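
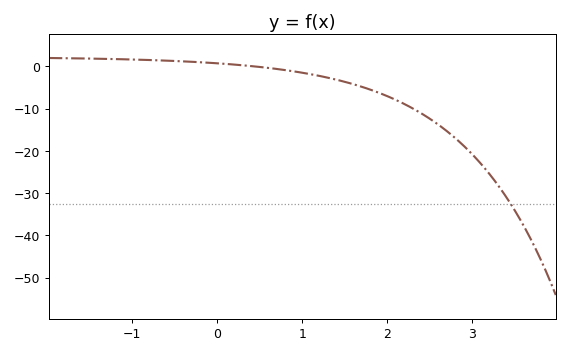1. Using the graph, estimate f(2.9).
-18.8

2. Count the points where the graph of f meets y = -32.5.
1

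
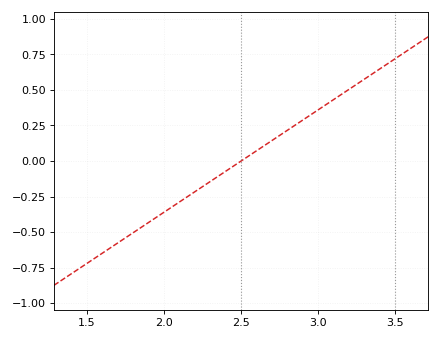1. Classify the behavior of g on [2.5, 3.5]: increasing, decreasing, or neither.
increasing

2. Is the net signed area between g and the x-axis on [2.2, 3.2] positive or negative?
positive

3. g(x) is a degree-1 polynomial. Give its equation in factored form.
y = 0.72(x - 2.5)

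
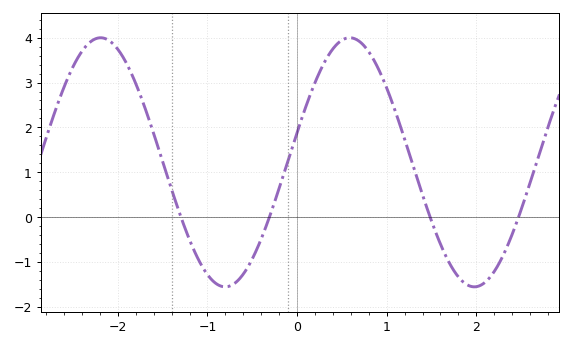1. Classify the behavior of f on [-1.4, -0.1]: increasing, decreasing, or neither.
neither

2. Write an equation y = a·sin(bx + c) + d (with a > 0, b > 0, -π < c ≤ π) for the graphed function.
y = 2.78sin(2.26x + 0.242) + 1.22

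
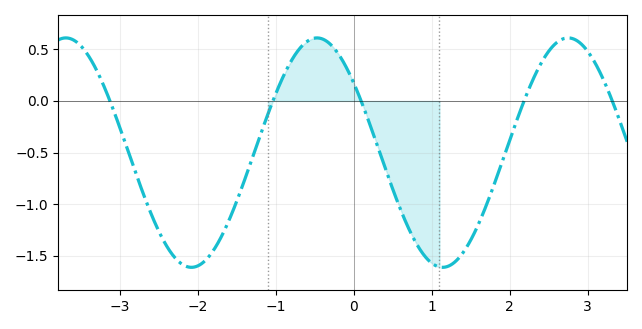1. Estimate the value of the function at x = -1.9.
-1.55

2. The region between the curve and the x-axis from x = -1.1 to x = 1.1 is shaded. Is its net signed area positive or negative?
negative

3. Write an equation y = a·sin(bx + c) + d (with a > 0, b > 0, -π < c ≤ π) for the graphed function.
y = 1.11sin(1.9x + 2.5) - 0.5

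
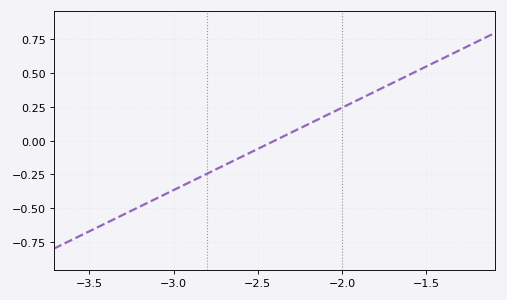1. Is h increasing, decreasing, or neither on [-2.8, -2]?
increasing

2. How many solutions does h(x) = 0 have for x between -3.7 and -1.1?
1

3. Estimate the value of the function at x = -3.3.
-0.54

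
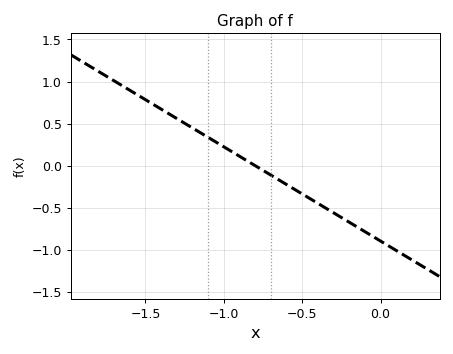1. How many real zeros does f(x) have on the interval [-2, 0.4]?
1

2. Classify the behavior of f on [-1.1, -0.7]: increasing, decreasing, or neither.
decreasing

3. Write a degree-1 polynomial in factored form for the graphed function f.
y = -1.12(x + 0.8)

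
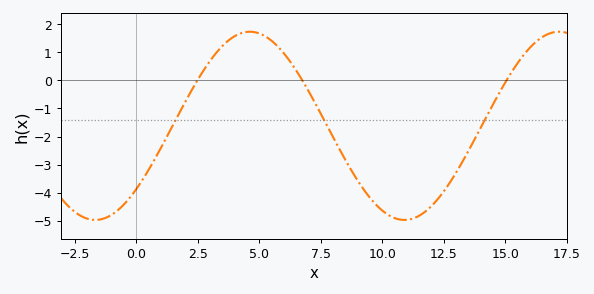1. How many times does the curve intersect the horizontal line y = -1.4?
3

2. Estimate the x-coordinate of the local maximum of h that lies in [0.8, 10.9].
4.5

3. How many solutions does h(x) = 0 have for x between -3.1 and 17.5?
3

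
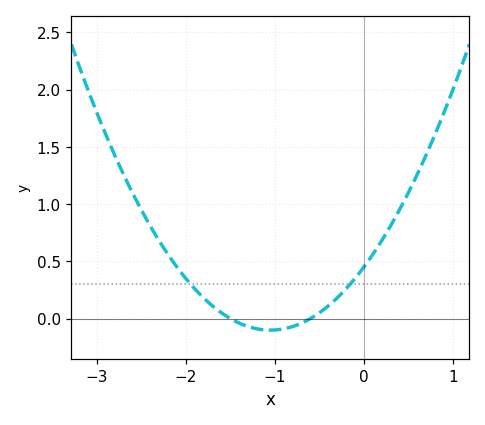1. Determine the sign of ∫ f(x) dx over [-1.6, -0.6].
negative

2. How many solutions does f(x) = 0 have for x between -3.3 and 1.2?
2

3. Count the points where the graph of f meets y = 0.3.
2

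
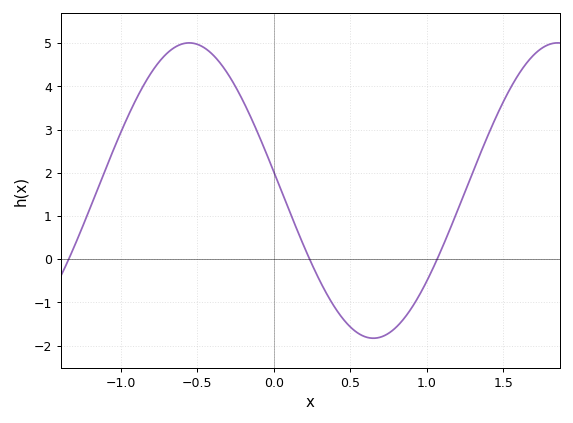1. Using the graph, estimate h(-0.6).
4.98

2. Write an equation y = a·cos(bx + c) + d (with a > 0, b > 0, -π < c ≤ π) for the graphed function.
y = 3.42cos(2.61x + 1.44) + 1.59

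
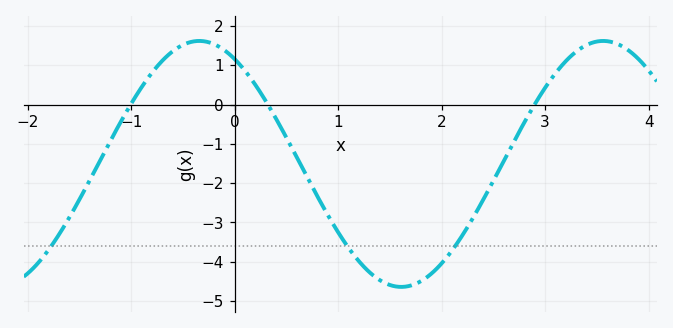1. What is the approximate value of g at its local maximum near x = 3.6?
1.62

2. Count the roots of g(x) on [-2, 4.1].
3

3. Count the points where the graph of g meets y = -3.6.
3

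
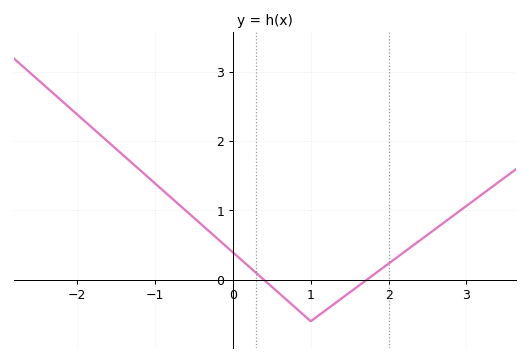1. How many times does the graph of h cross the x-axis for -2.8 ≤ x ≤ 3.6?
2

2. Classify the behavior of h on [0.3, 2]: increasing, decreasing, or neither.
neither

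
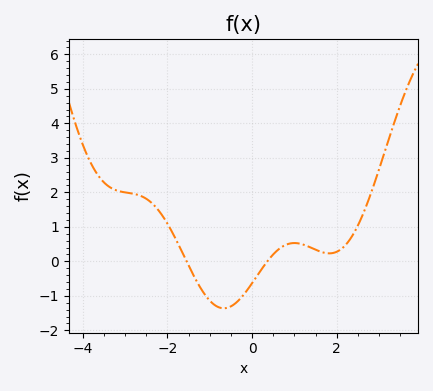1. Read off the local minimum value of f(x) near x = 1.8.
0.2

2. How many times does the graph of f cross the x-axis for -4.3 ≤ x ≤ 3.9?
2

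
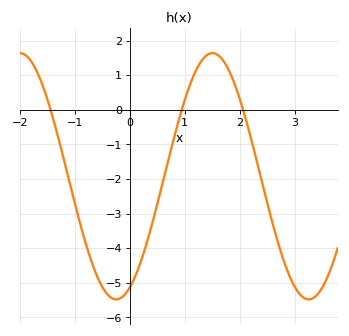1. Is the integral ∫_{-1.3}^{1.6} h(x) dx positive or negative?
negative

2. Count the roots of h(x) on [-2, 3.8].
3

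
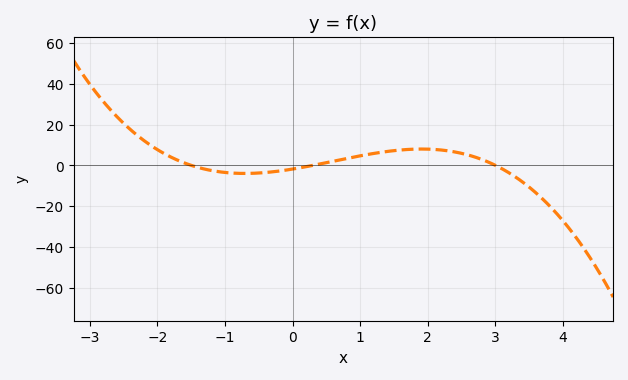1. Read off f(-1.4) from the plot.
-1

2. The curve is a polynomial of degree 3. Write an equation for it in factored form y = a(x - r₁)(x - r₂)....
y = -1.34(x + 1.5)(x - 0.3)(x - 3)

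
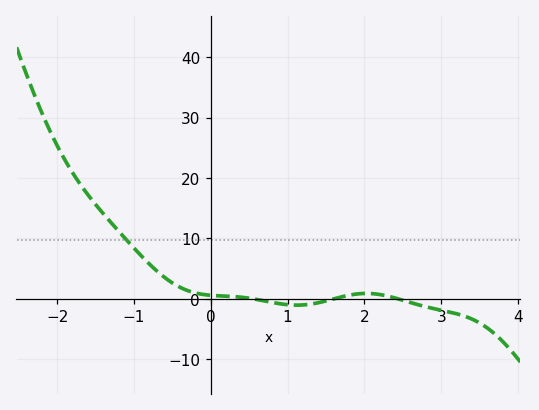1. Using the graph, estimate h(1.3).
-0.873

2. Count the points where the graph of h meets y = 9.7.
1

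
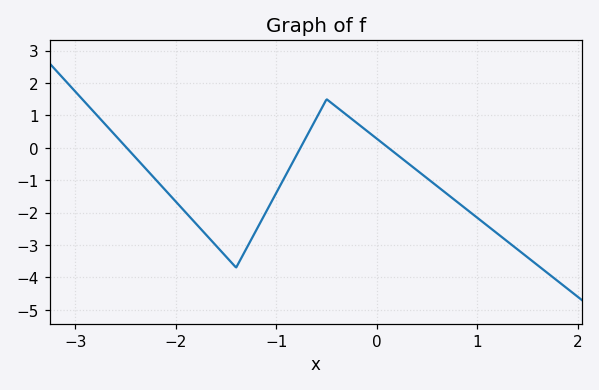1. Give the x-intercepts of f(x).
-2.49, -0.76, 0.115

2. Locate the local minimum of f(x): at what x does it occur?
-1.4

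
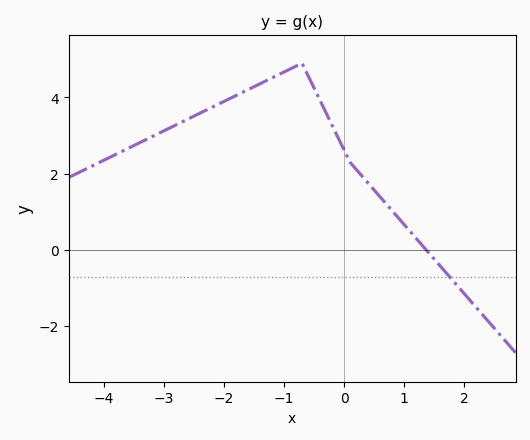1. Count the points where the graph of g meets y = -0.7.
1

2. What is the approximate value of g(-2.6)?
3.4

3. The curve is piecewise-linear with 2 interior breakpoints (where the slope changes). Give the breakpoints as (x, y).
(-0.7, 4.9); (0.1, 2.3)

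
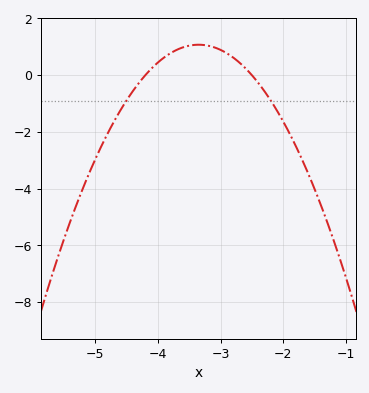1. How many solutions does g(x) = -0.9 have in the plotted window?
2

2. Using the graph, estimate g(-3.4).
1.07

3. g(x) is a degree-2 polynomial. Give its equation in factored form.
y = -1.48(x + 4.2)(x + 2.5)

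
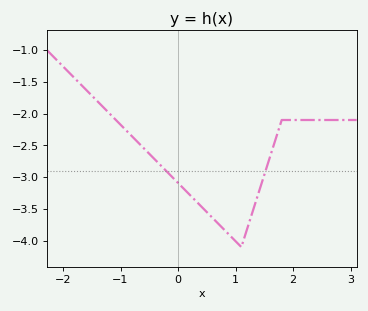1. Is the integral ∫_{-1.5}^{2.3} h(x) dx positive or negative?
negative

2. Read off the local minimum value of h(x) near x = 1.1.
-4.1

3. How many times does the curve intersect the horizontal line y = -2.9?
2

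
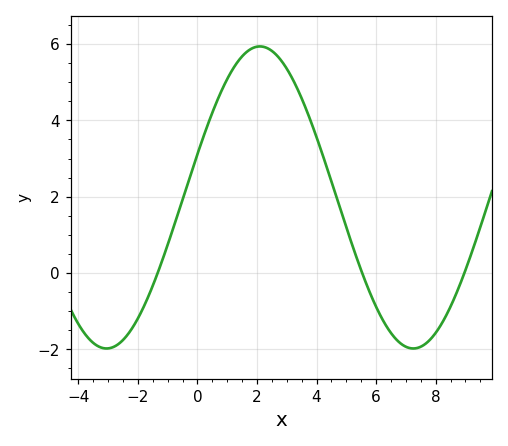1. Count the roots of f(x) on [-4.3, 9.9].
3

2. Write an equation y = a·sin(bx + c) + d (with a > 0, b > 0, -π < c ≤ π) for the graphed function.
y = 3.96sin(0.61x + 0.29) + 1.98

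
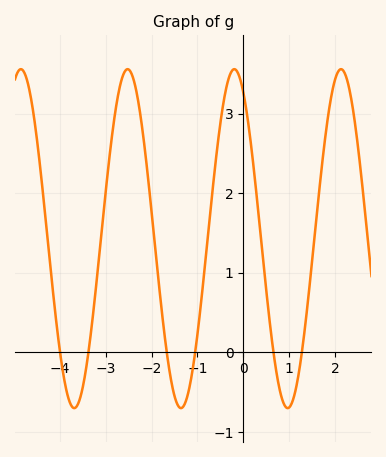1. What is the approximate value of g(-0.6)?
2.42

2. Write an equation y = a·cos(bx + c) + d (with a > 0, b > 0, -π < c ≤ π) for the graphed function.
y = 2.13cos(2.7x + 0.53) + 1.43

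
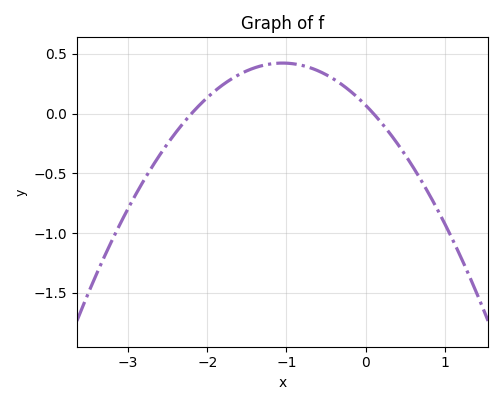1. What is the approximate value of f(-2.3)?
-0.1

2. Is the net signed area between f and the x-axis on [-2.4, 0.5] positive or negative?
positive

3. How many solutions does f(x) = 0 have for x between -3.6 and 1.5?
2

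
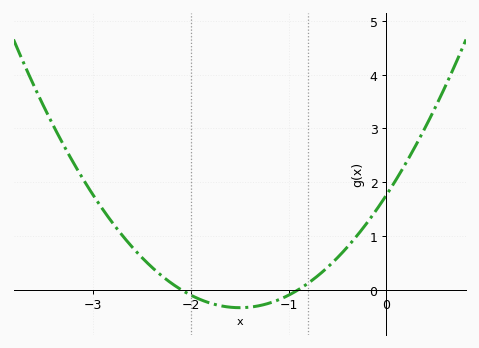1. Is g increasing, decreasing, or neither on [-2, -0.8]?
neither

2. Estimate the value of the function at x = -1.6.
-0.3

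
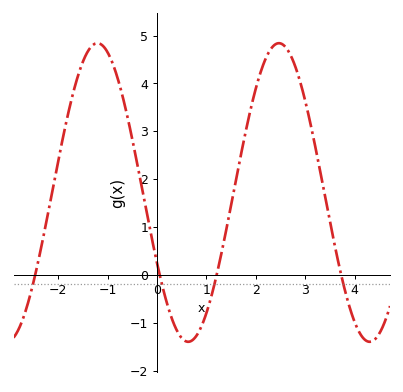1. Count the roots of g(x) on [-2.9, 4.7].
4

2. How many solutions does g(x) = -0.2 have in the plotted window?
4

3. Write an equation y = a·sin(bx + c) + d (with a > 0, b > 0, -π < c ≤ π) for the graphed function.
y = 3.12sin(1.7x - 2.7) + 1.72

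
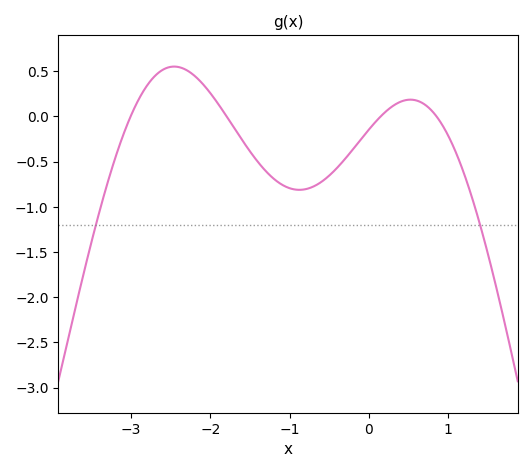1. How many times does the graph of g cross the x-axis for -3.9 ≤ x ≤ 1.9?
4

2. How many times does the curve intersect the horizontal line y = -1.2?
2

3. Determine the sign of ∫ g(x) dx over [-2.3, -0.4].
negative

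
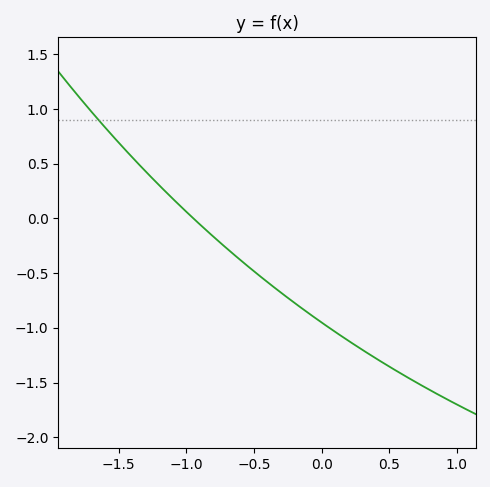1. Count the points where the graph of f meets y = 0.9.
1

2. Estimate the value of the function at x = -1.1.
0.18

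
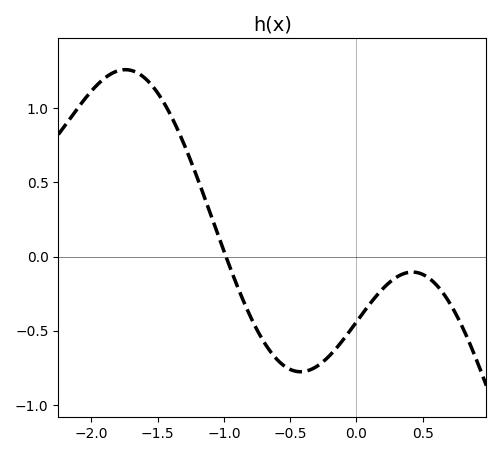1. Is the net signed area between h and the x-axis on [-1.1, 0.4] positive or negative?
negative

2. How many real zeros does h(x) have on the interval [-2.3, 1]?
1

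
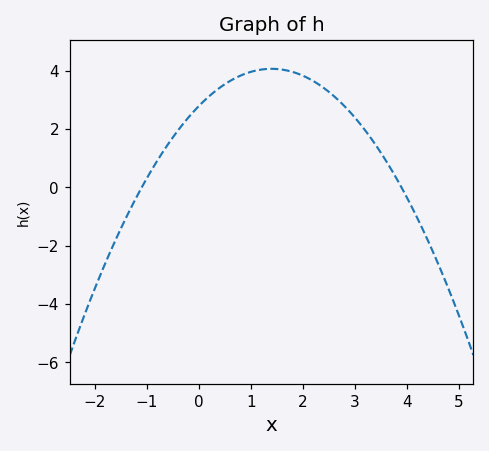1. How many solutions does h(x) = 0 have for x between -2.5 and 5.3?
2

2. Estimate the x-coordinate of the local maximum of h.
1.4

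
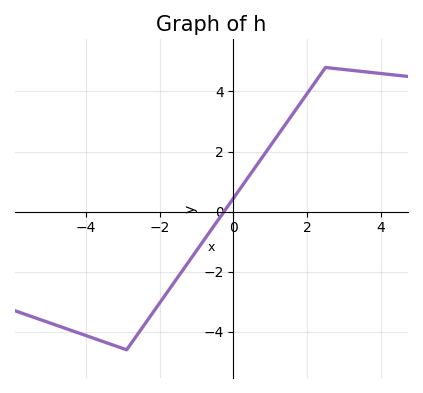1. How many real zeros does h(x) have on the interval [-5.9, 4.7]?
1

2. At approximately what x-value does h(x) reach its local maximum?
2.6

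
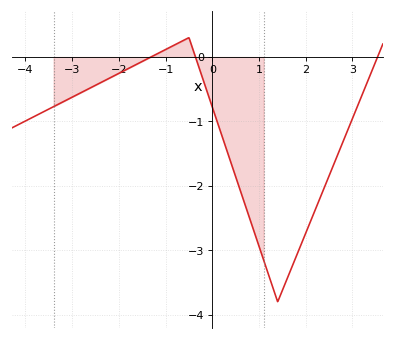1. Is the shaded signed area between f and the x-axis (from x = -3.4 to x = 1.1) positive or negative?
negative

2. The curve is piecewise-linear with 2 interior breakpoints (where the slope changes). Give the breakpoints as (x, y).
(-0.5, 0.3); (1.4, -3.8)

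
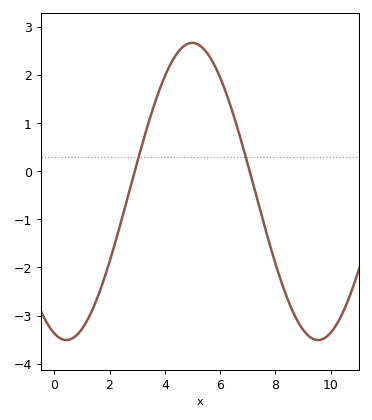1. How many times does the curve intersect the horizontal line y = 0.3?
2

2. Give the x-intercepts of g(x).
3, 7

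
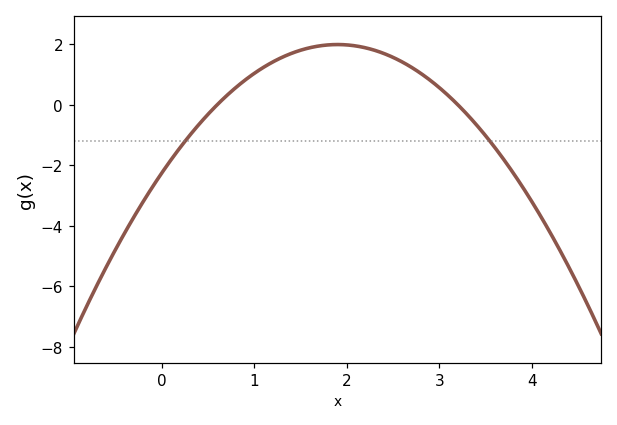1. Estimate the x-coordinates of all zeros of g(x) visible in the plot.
0.6, 3.2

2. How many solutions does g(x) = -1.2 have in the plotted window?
2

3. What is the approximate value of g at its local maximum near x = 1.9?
2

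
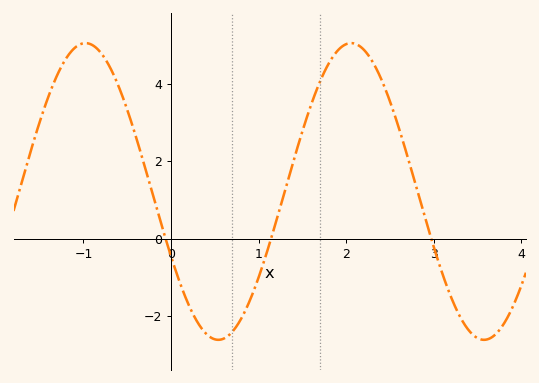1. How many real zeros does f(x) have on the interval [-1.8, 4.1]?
3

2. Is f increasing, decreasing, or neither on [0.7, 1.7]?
increasing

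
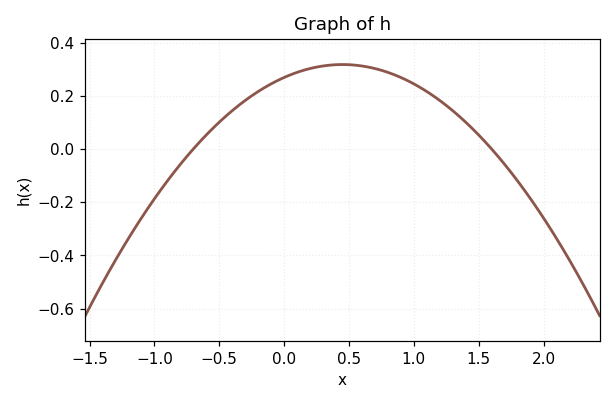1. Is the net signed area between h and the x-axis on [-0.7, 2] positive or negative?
positive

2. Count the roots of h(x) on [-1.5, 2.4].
2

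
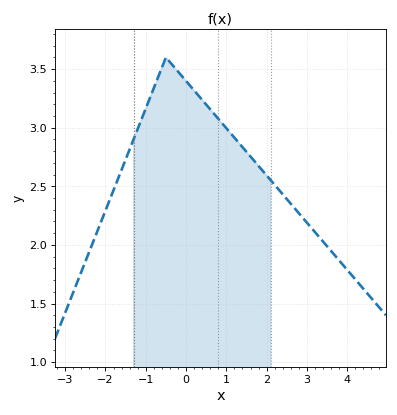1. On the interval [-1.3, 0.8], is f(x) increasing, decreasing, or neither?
neither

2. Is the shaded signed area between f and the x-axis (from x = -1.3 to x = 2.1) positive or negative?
positive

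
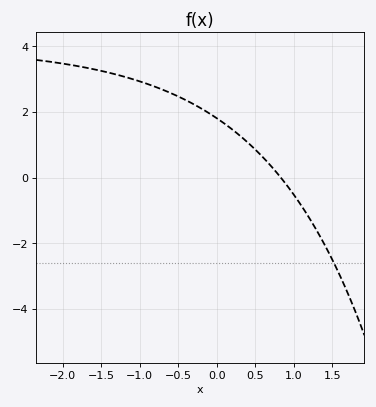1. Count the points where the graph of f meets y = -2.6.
1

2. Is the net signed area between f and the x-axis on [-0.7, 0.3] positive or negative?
positive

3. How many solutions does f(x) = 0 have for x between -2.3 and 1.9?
1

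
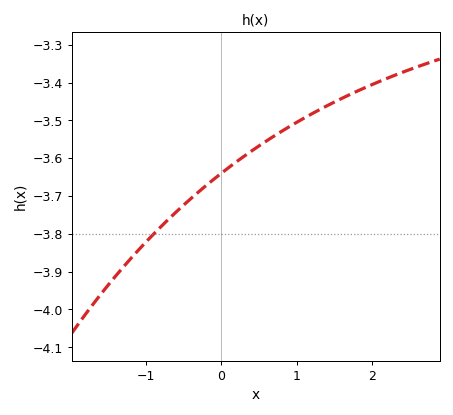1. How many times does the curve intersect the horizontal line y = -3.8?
1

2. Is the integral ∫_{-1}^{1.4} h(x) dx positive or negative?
negative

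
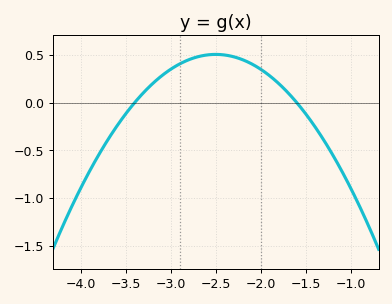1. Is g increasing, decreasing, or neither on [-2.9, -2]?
neither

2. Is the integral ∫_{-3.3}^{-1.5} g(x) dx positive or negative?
positive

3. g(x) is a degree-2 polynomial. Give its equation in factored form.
y = -0.62(x + 3.4)(x + 1.6)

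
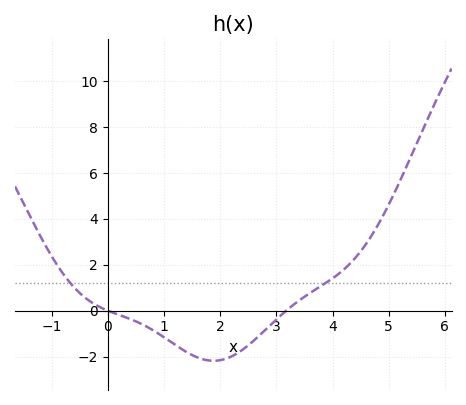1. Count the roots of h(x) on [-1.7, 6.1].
2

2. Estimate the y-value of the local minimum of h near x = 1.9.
-2.18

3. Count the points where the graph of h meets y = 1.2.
2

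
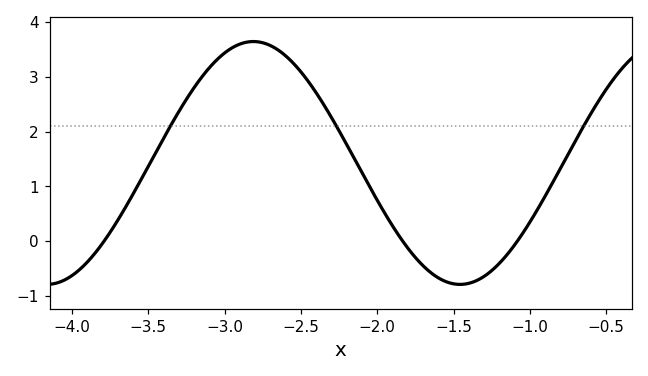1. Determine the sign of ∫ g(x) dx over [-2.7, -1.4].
positive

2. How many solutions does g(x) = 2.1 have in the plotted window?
3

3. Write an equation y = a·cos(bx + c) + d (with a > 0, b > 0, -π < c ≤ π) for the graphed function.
y = 2.22cos(2.32x + 0.24) + 1.43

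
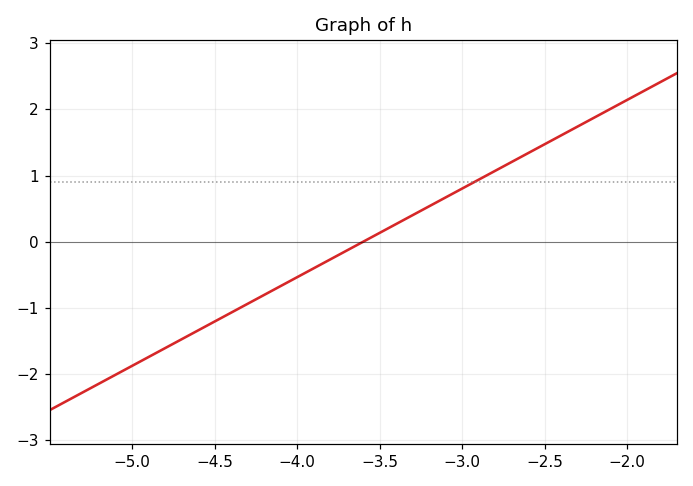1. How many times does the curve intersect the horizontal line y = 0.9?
1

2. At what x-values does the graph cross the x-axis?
-3.6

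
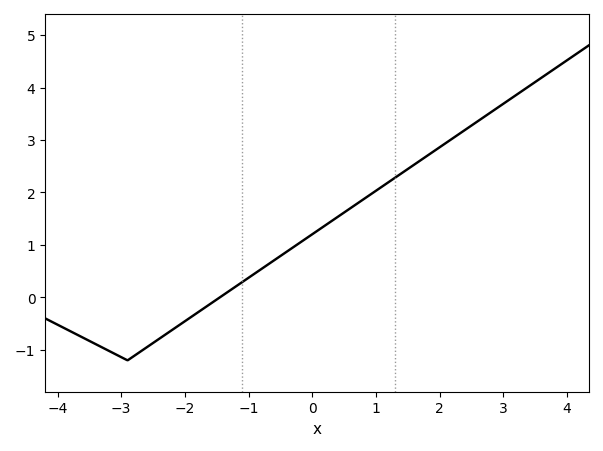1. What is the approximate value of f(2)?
2.9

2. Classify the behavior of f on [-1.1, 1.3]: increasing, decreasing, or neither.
increasing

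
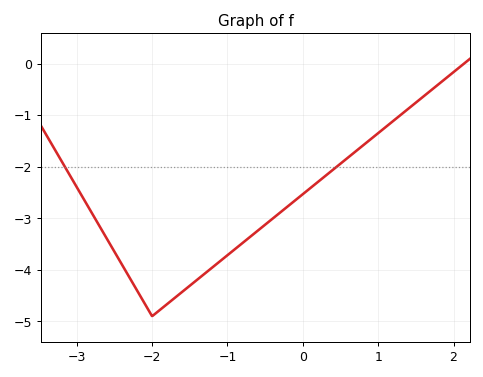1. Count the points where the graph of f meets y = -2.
2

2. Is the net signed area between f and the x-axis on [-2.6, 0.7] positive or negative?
negative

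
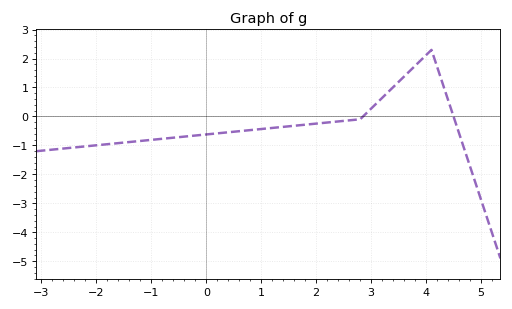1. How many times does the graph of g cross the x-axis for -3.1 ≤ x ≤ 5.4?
2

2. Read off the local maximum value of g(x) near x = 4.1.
2.3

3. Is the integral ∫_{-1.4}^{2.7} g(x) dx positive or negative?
negative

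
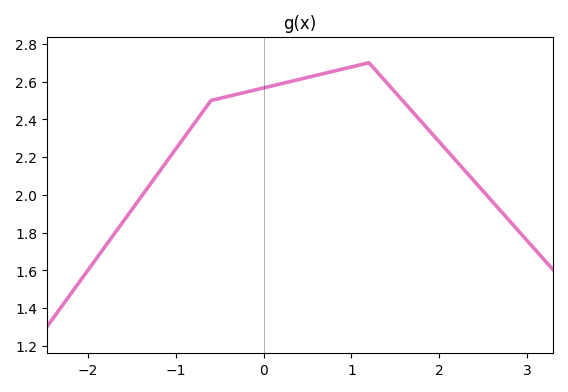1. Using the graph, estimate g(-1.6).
1.86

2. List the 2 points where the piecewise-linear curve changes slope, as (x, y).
(-0.6, 2.5); (1.2, 2.7)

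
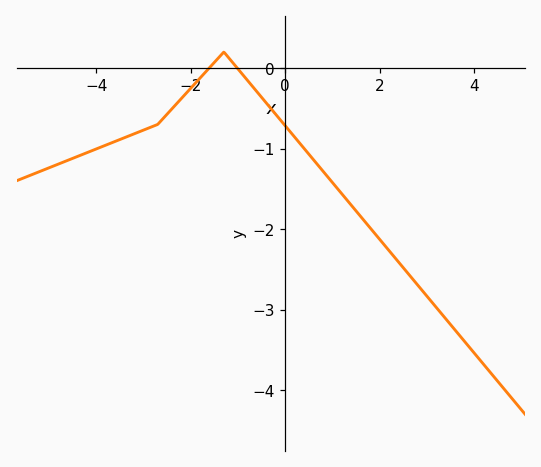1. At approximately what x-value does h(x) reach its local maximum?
-1.3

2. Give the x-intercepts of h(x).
-1.61, -1.02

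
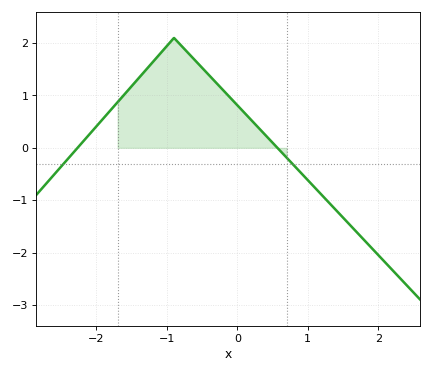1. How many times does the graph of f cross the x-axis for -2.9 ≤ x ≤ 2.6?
2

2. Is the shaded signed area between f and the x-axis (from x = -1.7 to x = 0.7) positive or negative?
positive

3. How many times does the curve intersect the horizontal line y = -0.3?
2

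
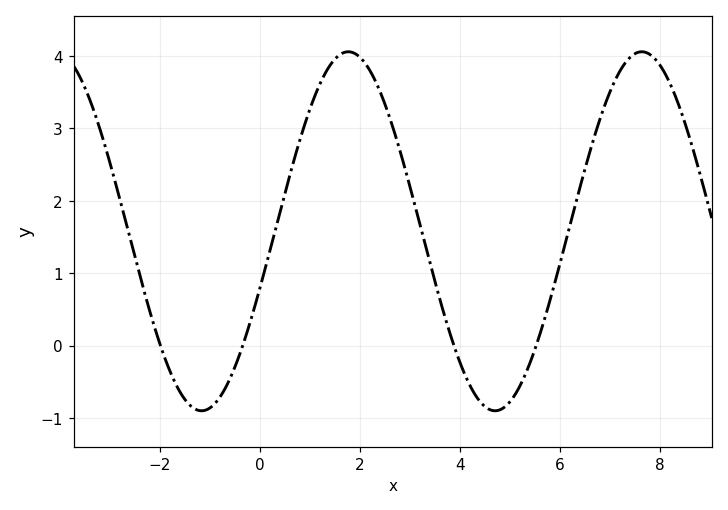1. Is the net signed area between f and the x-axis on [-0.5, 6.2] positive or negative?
positive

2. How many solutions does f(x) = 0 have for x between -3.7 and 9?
4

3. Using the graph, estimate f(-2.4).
1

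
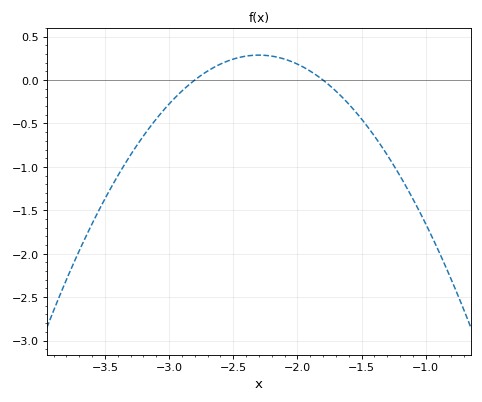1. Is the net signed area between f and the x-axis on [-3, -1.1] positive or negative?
negative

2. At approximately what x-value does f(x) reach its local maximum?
-2.3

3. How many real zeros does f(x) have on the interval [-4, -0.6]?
2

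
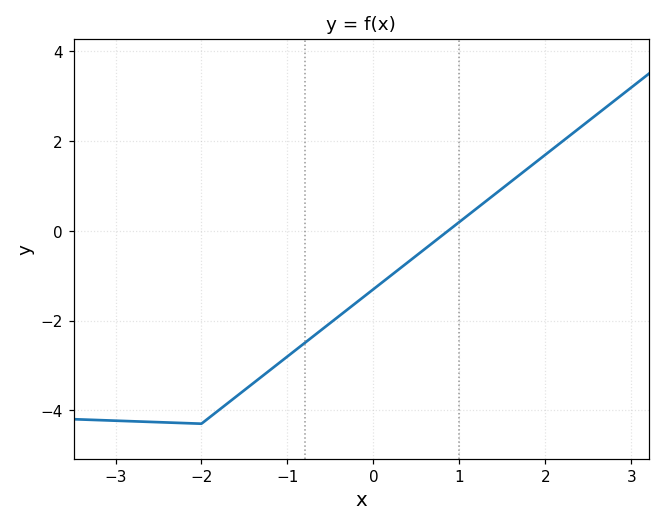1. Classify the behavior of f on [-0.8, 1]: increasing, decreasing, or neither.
increasing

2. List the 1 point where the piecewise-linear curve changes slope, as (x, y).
(-2, -4.3)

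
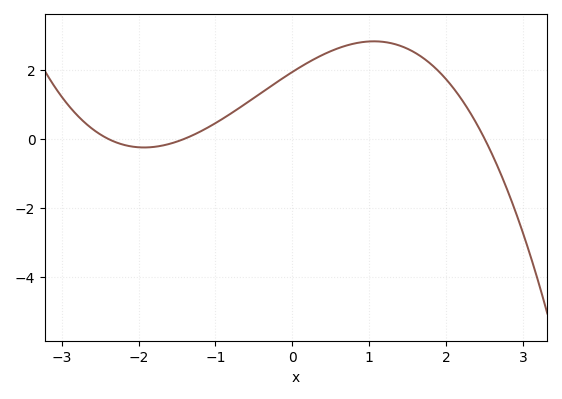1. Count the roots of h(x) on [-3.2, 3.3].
3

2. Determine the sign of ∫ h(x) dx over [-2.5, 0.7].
positive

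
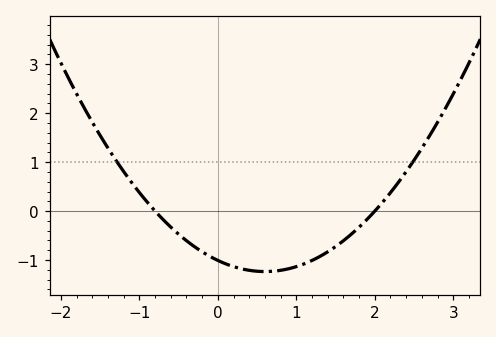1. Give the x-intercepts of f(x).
-0.8, 2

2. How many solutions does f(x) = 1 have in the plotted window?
2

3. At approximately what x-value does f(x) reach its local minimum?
0.6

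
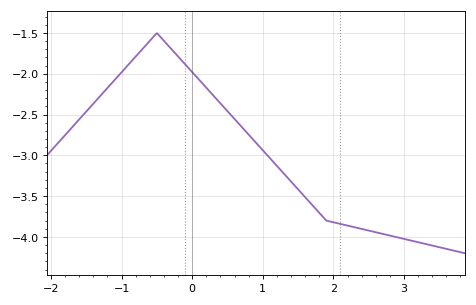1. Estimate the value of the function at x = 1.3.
-3.22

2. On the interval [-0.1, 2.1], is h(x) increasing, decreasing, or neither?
decreasing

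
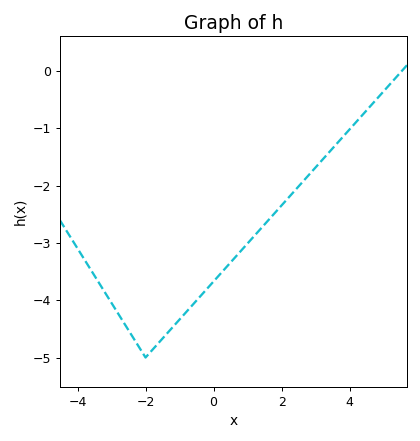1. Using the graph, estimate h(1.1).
-2.9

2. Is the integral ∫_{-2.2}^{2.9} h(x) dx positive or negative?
negative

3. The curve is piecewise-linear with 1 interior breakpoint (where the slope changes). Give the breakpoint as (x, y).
(-2, -5)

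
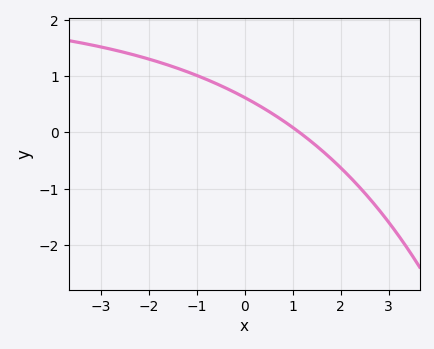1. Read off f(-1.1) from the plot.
1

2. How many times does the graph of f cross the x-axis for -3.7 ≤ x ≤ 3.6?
1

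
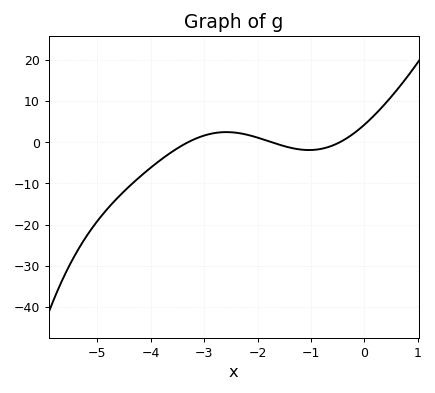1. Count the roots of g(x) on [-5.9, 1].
3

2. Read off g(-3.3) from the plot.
0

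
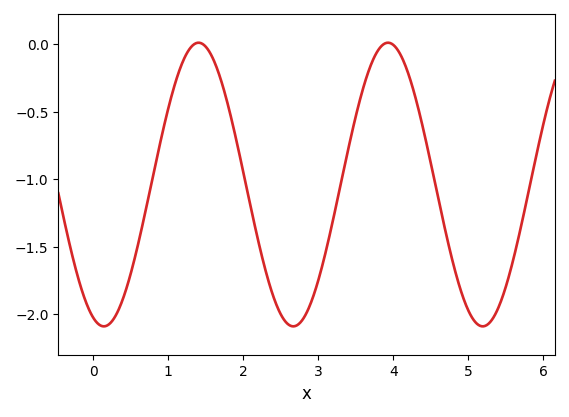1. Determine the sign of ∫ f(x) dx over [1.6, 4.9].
negative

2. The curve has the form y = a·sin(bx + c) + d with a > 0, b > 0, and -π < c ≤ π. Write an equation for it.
y = 1.05sin(2.49x - 1.93) - 1.04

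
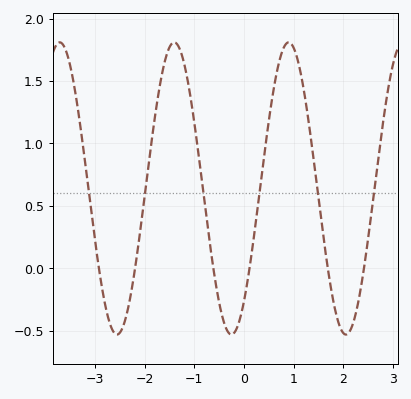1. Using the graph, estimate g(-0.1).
-0.45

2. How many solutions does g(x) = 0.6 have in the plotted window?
6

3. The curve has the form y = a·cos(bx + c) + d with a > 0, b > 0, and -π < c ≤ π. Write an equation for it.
y = 1.17cos(2.7x - 2.5) + 0.64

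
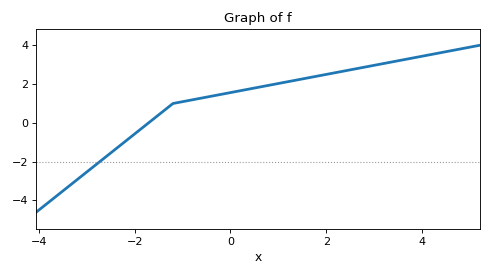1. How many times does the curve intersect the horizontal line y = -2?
1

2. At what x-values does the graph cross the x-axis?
-1.8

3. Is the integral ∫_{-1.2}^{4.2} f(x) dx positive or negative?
positive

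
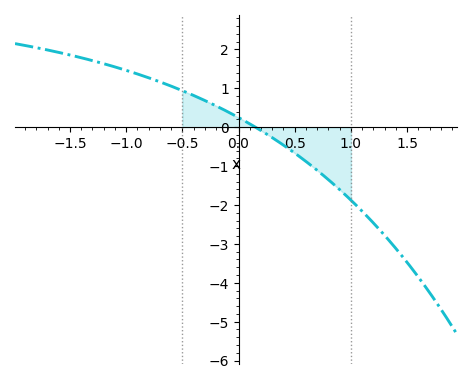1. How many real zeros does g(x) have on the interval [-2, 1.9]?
1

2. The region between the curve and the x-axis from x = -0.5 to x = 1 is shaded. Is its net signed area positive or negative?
negative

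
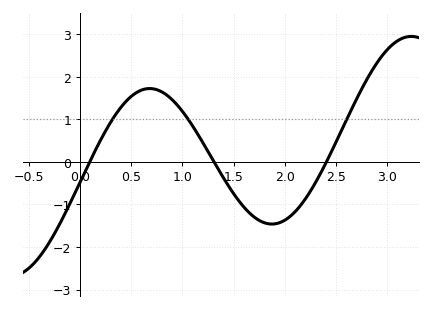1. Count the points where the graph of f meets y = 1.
3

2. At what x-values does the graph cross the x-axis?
0.1, 1.3, 2.4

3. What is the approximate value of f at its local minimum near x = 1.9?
-1.5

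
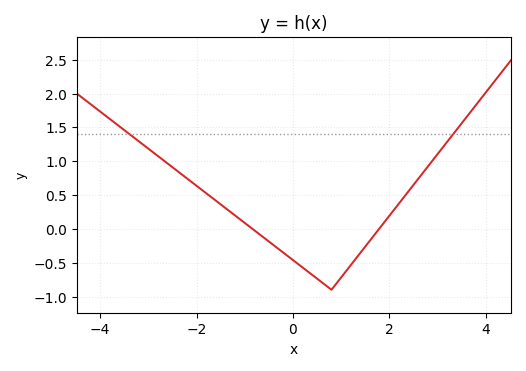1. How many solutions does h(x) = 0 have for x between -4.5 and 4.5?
2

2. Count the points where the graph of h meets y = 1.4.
2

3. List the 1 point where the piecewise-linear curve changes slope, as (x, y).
(0.8, -0.9)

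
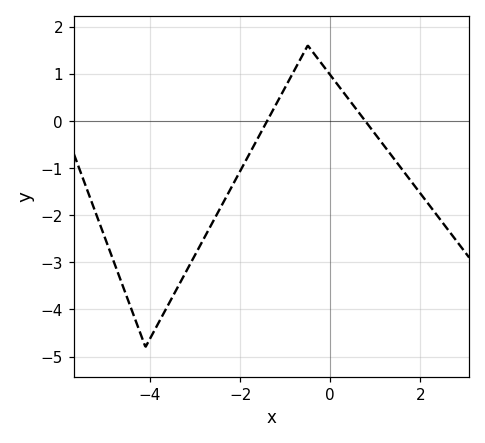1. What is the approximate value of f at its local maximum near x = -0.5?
1.6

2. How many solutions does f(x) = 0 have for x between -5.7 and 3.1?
2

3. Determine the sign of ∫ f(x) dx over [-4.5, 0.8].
negative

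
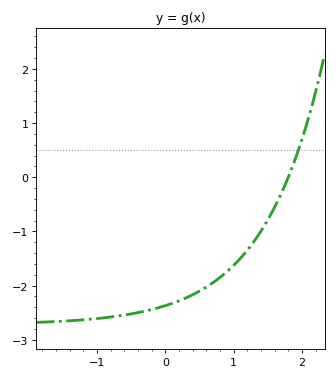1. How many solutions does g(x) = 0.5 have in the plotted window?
1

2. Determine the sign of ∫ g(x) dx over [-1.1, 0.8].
negative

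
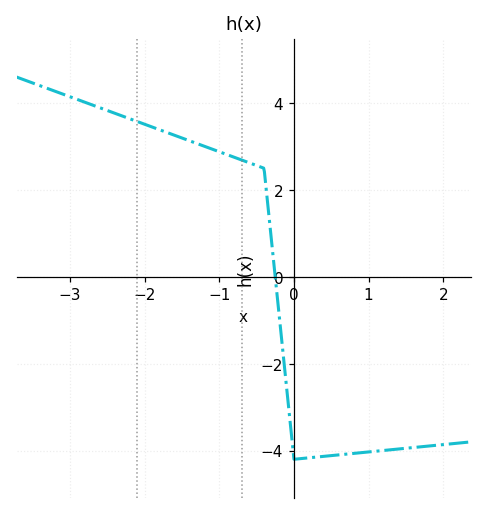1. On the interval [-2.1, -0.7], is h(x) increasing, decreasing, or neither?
decreasing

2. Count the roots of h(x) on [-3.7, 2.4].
1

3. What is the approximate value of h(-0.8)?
2.75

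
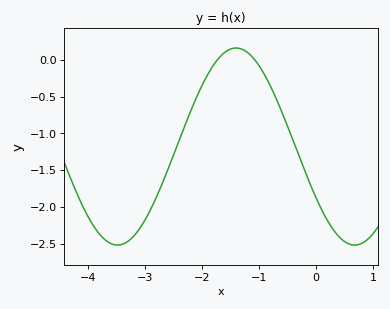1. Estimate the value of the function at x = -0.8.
-0.362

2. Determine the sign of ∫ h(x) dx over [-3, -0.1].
negative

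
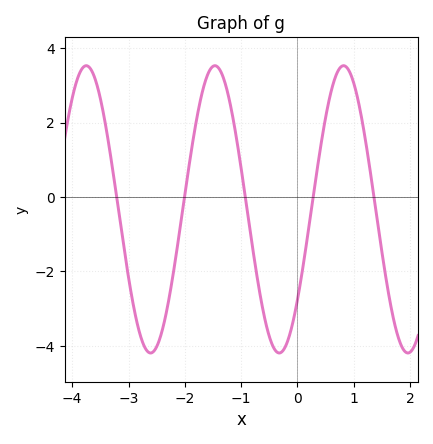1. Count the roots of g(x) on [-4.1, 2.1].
5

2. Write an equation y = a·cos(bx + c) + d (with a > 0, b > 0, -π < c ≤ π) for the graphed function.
y = 3.86cos(2.75x - 2.25) - 0.33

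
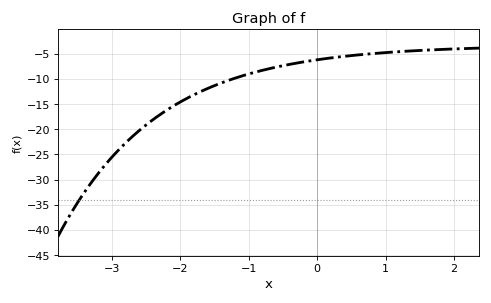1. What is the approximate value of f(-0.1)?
-6.5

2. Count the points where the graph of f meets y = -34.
1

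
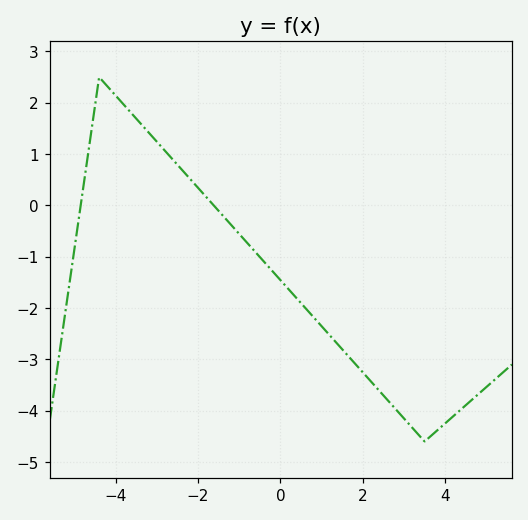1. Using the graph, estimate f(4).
-4.25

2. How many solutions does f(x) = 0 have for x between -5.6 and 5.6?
2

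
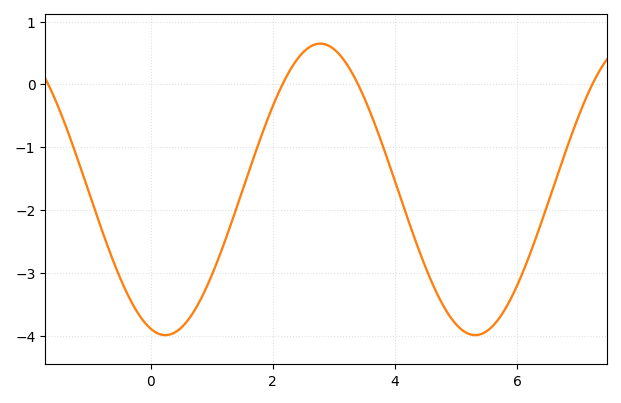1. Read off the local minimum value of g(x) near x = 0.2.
-4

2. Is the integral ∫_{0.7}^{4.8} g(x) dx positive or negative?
negative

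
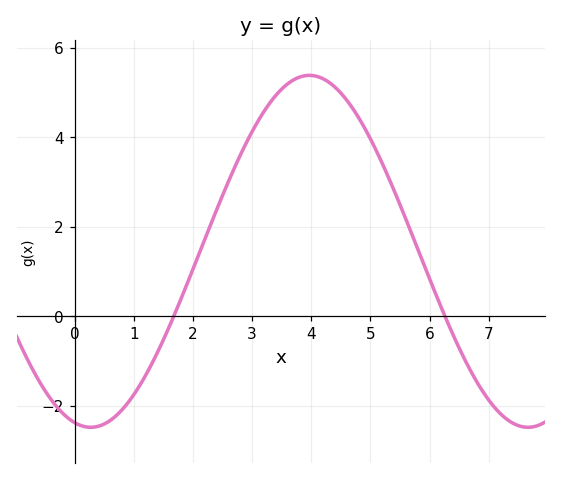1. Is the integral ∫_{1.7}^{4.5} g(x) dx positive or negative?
positive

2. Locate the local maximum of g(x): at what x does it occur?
4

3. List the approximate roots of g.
1.6, 6.2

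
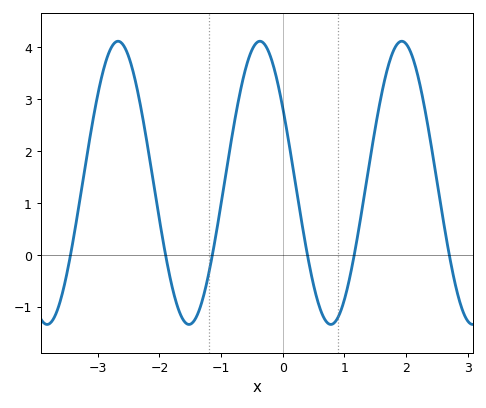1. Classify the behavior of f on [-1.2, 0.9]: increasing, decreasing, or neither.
neither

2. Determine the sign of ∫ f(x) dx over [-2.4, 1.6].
positive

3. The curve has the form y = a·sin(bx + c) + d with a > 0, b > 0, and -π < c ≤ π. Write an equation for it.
y = 2.73sin(2.73x + 2.58) + 1.39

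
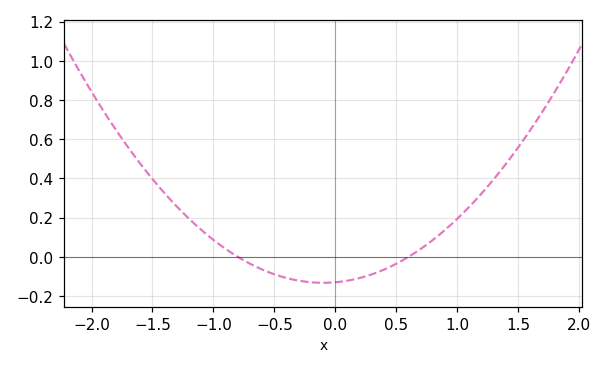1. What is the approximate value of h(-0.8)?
0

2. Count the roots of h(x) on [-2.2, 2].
2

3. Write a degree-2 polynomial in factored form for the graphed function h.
y = 0.27(x + 0.8)(x - 0.6)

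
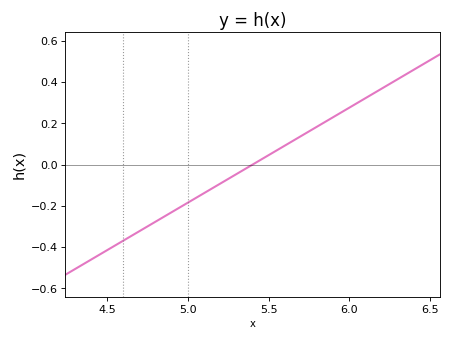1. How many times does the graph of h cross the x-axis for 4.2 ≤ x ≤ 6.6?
1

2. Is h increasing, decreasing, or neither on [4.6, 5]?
increasing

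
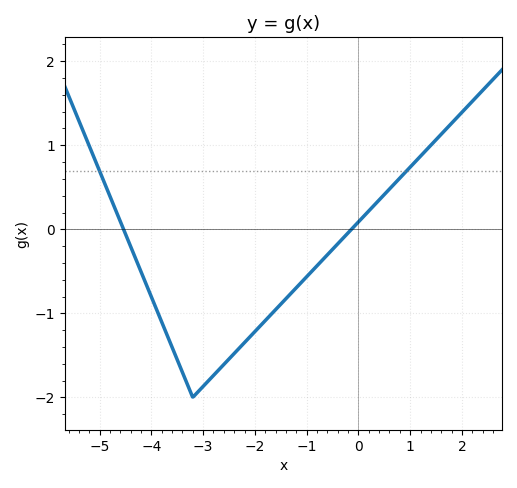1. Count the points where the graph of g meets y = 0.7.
2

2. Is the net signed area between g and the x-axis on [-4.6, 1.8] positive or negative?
negative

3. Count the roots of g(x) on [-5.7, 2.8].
2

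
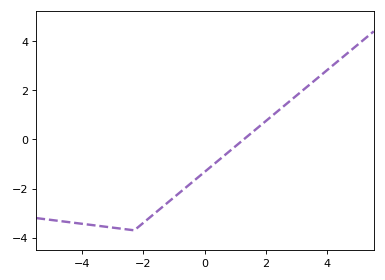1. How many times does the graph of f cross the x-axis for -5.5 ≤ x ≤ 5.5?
1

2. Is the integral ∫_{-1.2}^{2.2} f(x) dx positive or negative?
negative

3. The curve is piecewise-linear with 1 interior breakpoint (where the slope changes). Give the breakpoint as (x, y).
(-2.3, -3.7)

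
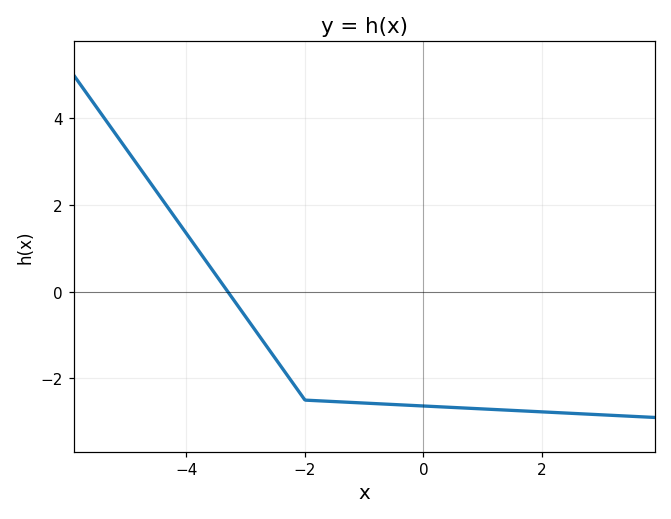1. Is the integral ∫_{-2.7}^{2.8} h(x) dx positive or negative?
negative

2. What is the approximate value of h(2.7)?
-2.8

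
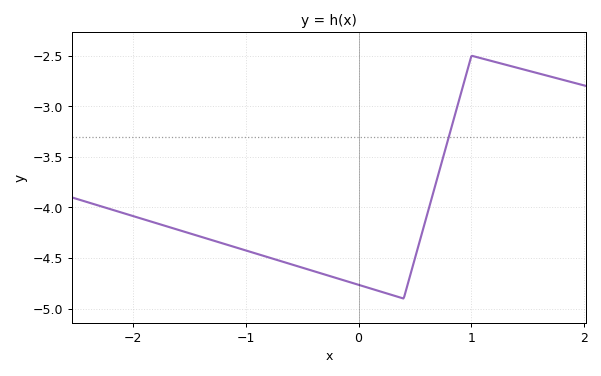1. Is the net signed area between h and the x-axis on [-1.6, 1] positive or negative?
negative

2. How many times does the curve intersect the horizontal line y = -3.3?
1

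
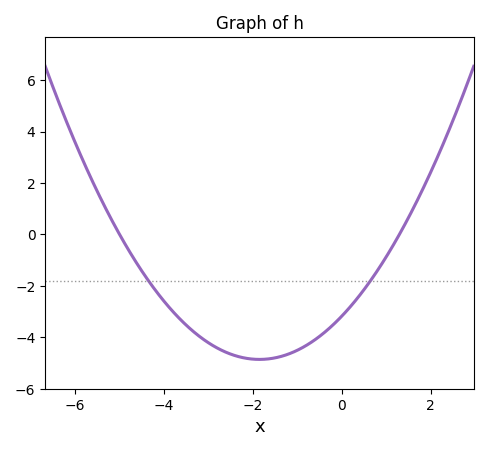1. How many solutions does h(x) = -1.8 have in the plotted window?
2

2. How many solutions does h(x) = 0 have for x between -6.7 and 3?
2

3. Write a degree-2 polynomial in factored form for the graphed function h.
y = 0.49(x + 5)(x - 1.3)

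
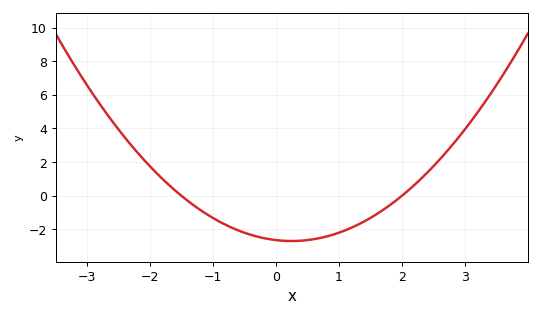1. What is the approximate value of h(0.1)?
-2.6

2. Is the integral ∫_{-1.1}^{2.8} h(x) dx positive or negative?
negative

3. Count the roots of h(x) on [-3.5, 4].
2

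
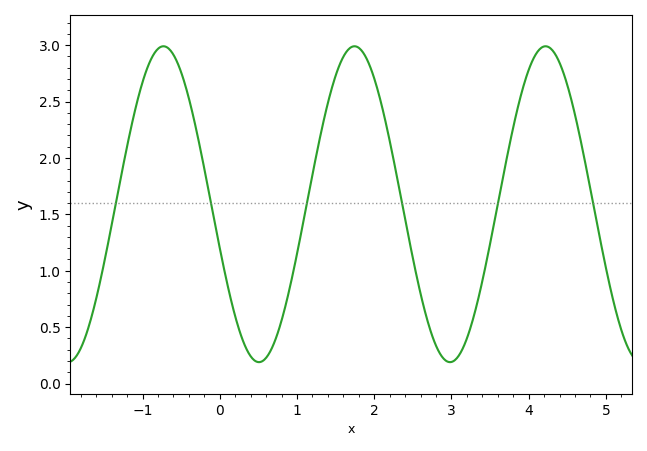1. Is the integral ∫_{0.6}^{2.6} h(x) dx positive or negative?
positive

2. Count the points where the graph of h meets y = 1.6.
6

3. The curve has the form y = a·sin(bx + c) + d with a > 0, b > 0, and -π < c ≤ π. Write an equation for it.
y = 1.4sin(2.54x - 2.86) + 1.59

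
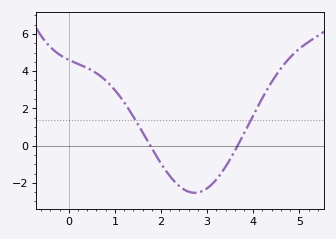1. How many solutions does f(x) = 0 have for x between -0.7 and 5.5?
2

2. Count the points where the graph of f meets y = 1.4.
2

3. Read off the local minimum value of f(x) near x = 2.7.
-2.53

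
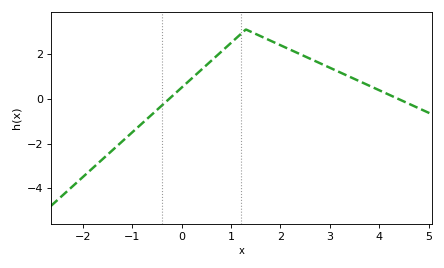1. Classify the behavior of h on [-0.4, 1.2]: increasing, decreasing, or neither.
increasing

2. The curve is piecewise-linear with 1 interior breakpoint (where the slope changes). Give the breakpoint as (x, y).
(1.3, 3.1)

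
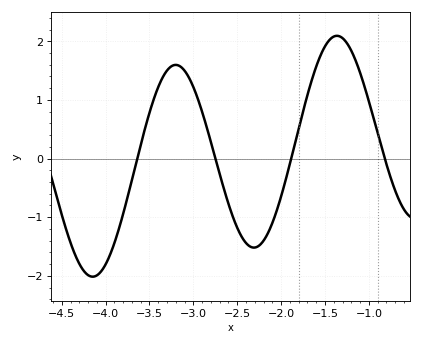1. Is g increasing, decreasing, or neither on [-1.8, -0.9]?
neither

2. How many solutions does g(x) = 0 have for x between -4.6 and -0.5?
4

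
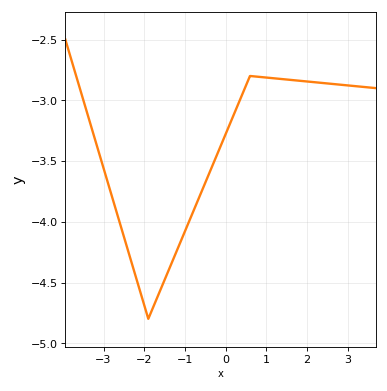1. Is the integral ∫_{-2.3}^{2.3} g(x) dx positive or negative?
negative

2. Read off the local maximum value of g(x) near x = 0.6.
-2.8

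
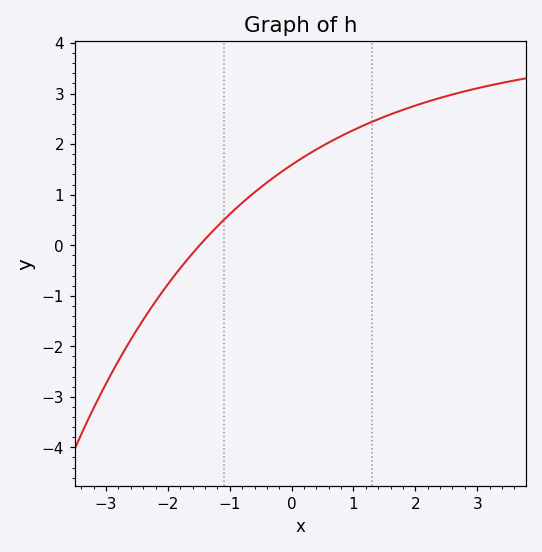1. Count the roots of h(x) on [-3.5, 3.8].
1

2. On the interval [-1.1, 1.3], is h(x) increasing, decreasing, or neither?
increasing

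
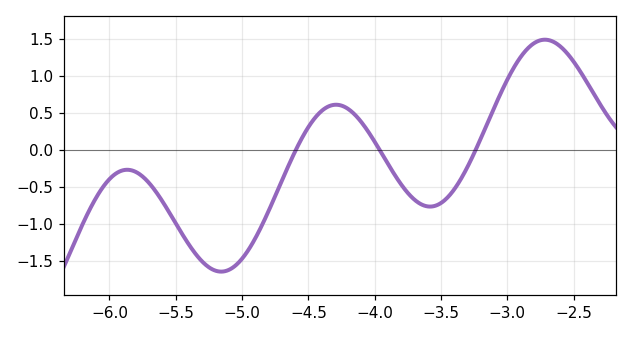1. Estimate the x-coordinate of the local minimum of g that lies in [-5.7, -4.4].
-5.2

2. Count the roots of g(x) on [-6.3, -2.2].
3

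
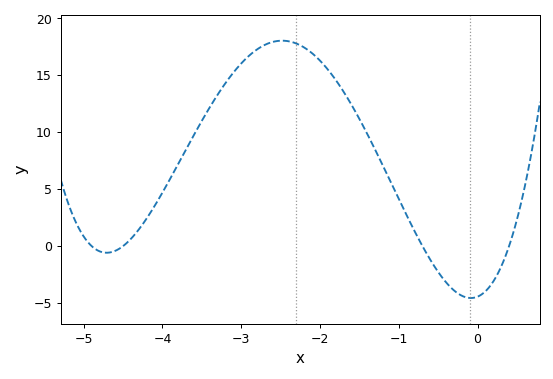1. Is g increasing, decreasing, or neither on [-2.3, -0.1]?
decreasing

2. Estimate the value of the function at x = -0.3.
-3.89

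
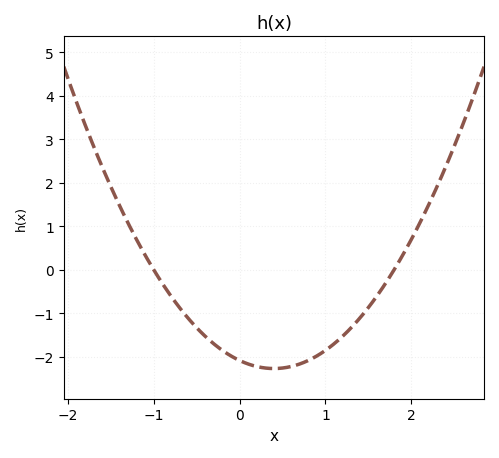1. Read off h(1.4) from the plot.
-1.1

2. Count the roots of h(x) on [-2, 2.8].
2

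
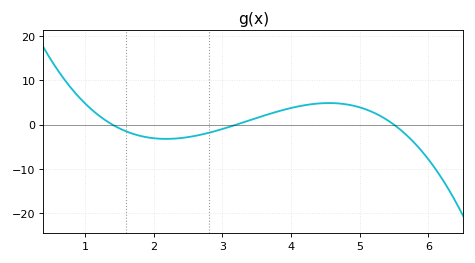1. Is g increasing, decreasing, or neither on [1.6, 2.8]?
neither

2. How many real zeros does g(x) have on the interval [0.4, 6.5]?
3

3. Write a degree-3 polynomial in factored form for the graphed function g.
y = -1.21(x - 1.4)(x - 3.2)(x - 5.5)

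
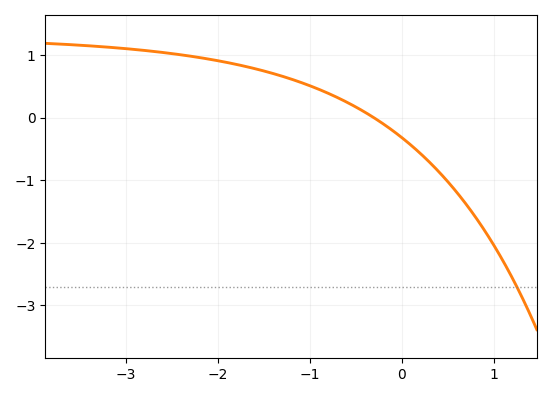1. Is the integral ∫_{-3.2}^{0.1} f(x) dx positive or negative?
positive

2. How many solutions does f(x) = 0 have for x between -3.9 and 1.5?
1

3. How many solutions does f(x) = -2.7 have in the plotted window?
1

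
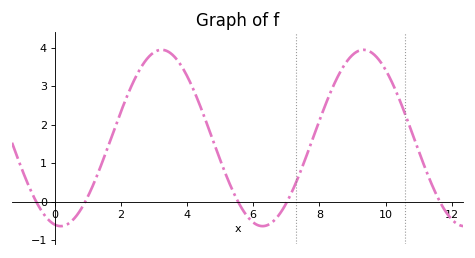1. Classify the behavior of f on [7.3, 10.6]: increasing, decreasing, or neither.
neither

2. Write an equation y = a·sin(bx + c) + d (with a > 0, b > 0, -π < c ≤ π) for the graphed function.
y = 2.29sin(1x - 1.8) + 1.65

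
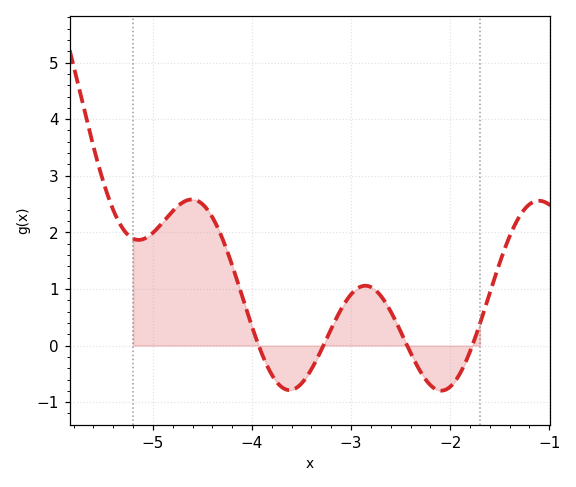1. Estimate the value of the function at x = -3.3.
-0.1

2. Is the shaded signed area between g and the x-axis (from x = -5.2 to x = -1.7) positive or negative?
positive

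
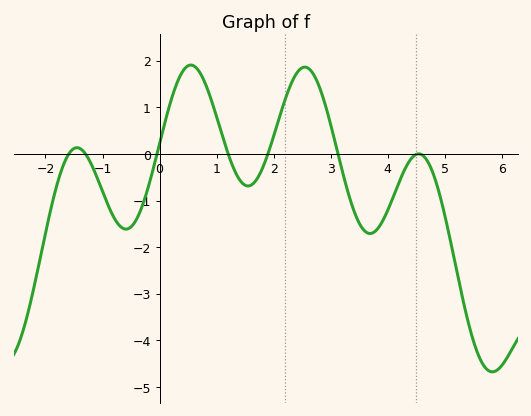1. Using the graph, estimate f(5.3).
-3.01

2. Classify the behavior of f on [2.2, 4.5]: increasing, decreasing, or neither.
neither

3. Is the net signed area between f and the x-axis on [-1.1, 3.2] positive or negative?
positive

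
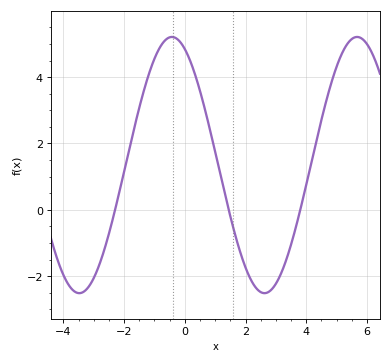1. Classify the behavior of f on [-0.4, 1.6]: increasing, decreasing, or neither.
decreasing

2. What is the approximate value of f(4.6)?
3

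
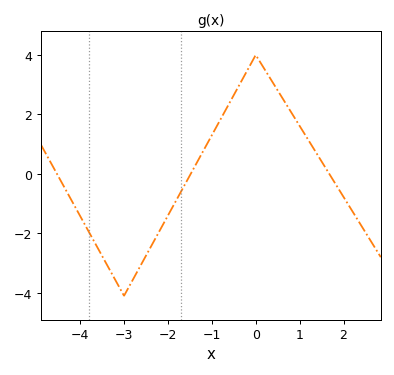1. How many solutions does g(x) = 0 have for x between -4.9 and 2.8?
3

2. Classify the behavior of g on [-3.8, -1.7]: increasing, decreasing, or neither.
neither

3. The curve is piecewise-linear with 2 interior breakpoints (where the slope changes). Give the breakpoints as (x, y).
(-3, -4.1); (0, 4)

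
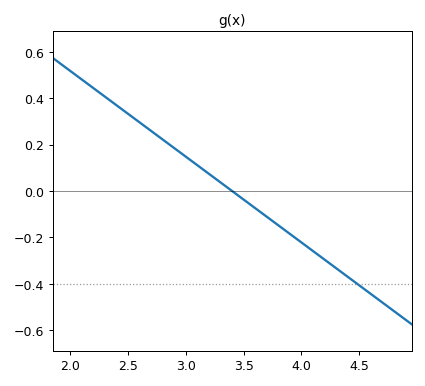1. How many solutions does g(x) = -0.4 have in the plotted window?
1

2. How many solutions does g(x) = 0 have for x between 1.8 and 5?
1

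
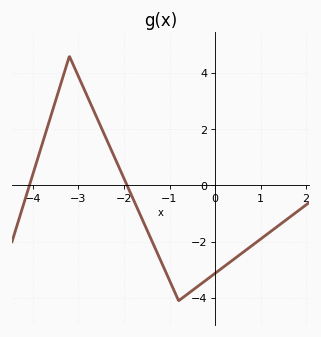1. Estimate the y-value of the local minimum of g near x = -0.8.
-4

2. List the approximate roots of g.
-4.1, -1.9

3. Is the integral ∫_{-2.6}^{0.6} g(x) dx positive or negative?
negative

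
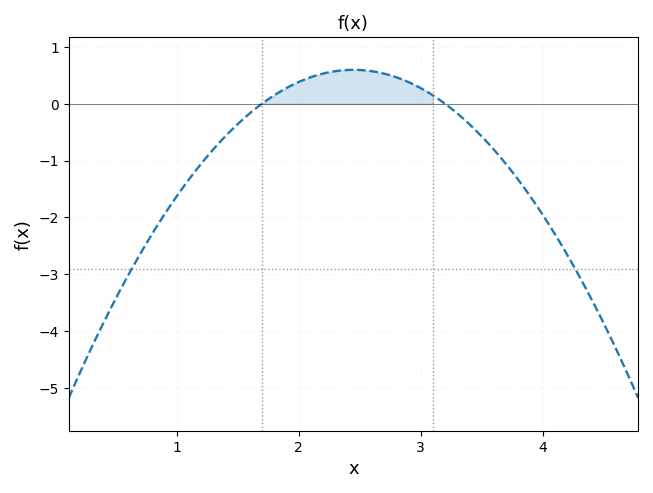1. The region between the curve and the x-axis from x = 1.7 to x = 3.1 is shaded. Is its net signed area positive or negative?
positive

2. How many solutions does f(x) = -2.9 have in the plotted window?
2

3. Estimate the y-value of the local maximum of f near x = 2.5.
0.6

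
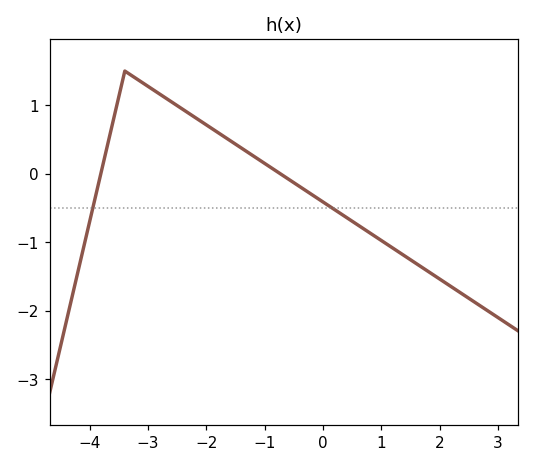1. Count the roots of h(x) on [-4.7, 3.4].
2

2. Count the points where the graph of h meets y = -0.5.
2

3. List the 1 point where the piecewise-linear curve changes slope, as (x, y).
(-3.4, 1.5)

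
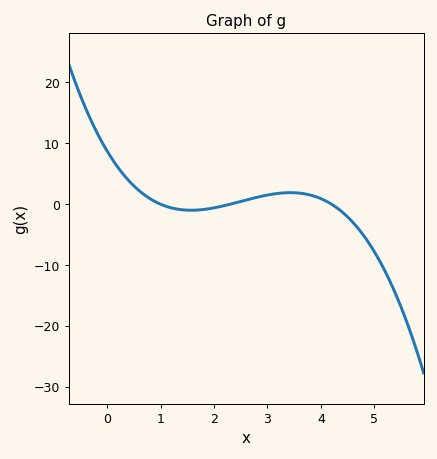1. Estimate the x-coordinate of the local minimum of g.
1.57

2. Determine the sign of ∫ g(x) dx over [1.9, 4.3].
positive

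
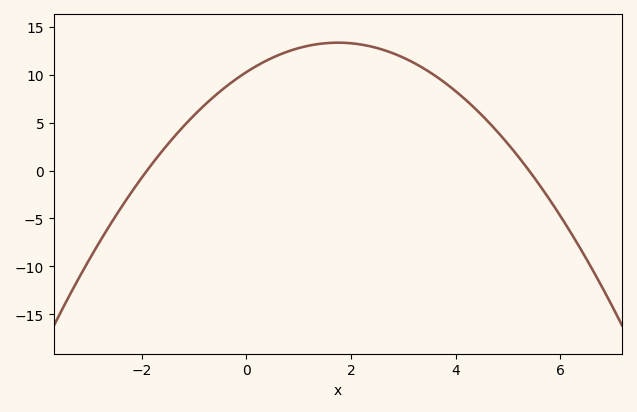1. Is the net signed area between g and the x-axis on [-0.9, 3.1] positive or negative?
positive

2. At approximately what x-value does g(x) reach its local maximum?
1.75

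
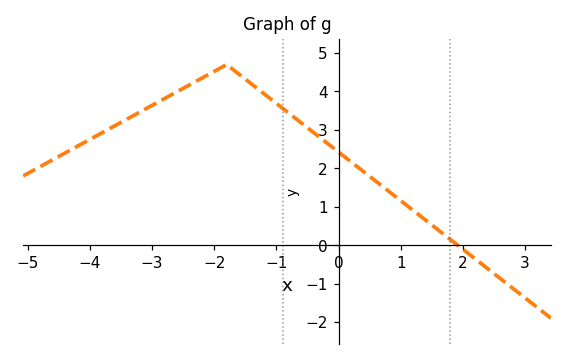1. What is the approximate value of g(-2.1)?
4.43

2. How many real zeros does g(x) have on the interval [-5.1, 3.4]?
1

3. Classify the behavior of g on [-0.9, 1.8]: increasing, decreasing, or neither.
decreasing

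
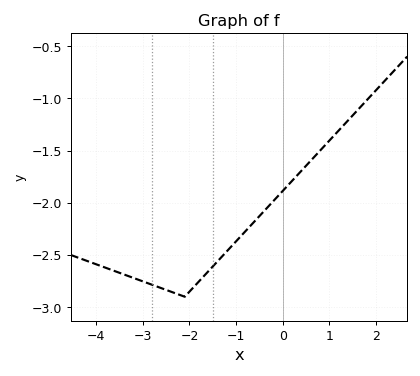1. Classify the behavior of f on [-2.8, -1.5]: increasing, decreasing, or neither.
neither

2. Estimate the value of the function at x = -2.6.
-2.82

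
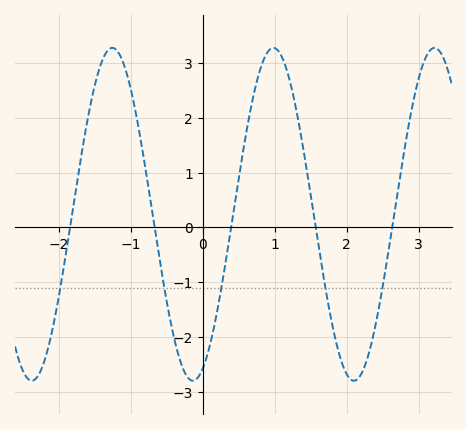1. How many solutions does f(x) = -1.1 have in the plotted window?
5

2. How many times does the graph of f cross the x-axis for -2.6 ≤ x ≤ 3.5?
5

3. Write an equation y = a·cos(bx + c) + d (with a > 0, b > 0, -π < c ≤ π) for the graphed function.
y = 3.04cos(2.81x - 2.76) + 0.24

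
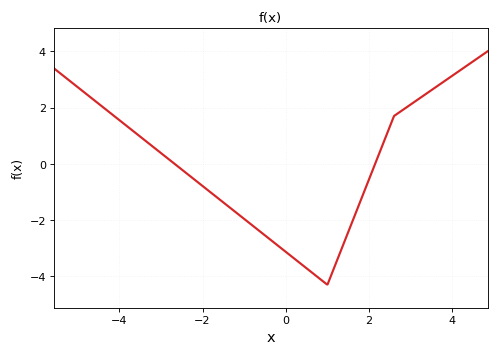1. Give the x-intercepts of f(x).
-2.67, 2.15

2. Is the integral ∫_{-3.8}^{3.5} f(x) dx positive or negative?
negative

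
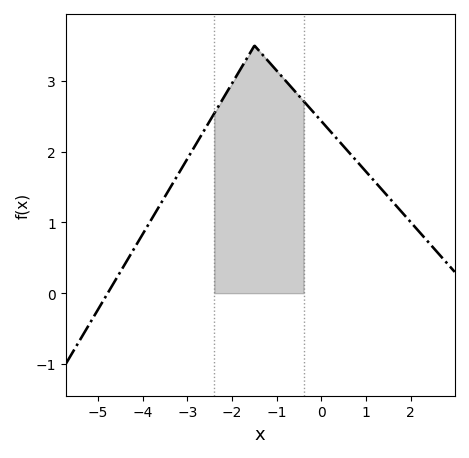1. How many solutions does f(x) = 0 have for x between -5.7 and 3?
1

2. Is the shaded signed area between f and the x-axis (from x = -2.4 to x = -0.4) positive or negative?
positive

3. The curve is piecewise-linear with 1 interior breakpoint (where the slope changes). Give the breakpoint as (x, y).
(-1.5, 3.5)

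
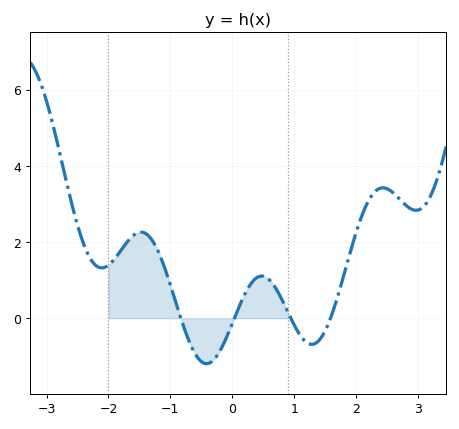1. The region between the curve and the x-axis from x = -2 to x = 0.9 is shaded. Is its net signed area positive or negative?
positive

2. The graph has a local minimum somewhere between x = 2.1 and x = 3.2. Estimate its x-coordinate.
3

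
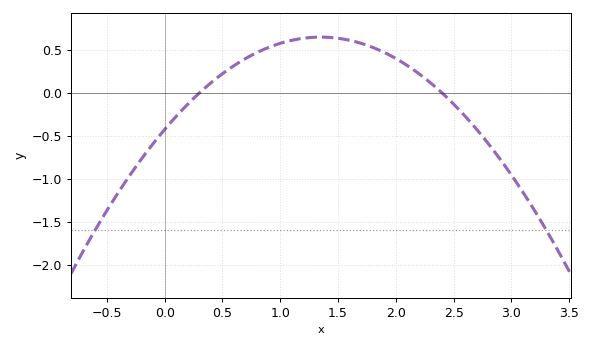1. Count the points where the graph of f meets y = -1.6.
2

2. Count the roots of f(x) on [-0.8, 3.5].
2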